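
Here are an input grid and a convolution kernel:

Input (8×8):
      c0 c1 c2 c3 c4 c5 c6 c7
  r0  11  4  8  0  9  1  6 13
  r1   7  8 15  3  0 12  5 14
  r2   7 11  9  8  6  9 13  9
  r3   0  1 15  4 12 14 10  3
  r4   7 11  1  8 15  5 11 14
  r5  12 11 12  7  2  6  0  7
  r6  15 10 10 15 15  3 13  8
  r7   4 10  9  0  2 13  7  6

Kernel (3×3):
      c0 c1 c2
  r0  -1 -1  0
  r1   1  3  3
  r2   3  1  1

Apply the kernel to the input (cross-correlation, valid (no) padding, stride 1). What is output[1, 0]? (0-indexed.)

The receptive field on the input at this output position is [7 8 15 / 7 11 9 / 0 1 15]. Elementwise product with the kernel and sum: 7·-1 + 8·-1 + 7·1 + 11·3 + 9·3 + 0·3 + 1·1 + 15·1.

68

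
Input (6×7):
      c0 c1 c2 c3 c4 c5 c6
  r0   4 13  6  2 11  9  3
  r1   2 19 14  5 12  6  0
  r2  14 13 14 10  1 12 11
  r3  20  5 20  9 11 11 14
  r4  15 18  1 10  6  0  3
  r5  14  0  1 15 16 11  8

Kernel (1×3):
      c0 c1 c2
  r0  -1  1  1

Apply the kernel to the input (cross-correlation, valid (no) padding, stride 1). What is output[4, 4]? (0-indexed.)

The receptive field on the input at this output position is [6 0 3]. Elementwise product with the kernel and sum: 6·-1 + 0·1 + 3·1.

-3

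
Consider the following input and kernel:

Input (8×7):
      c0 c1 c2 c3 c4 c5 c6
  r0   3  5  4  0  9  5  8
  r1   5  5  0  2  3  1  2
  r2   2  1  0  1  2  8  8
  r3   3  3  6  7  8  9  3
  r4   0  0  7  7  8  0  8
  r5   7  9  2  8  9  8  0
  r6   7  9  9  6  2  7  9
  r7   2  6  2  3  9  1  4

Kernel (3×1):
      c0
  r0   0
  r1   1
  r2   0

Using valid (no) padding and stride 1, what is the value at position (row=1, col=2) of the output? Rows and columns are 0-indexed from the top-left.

The receptive field on the input at this output position is [0 / 0 / 6]. Elementwise product with the kernel and sum: 0·1.

0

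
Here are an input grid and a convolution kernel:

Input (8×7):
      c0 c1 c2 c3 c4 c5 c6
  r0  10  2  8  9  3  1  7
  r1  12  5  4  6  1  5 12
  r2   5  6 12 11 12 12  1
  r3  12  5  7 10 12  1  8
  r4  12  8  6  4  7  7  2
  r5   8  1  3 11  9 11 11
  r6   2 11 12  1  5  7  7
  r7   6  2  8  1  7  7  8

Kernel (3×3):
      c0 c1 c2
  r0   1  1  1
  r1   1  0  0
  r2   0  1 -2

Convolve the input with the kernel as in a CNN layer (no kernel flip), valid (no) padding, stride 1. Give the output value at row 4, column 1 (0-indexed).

29

The receptive field on the input at this output position is [8 6 4 / 1 3 11 / 11 12 1]. Elementwise product with the kernel and sum: 8·1 + 6·1 + 4·1 + 1·1 + 12·1 + 1·-2.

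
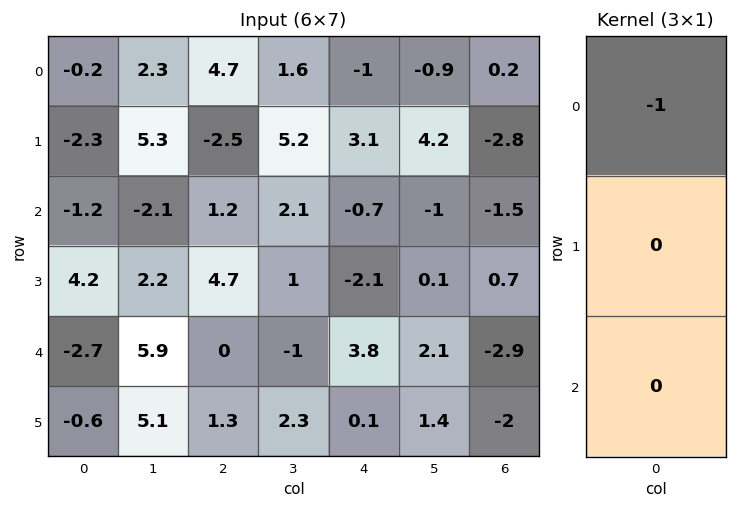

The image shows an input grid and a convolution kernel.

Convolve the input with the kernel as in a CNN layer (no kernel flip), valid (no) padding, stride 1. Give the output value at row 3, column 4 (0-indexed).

2.1

The receptive field on the input at this output position is [-2.1 / 3.8 / 0.1]. Elementwise product with the kernel and sum: -2.1·-1.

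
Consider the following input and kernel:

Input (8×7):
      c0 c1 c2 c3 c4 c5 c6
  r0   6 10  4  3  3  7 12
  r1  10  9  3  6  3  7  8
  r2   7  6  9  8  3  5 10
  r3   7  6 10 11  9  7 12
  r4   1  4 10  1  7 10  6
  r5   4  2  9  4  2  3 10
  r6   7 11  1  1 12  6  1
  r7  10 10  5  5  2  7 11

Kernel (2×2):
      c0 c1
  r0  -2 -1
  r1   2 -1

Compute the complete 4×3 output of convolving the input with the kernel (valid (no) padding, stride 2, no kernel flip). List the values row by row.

Output[0,0]: The receptive field on the input at this output position is [6 10 / 10 9]. Elementwise product with the kernel and sum: 6·-2 + 10·-1 + 10·2 + 9·-1.
Output[0,1]: The receptive field on the input at this output position is [4 3 / 3 6]. Elementwise product with the kernel and sum: 4·-2 + 3·-1 + 3·2 + 6·-1.

-11 -11 -14
-12 -17 0
0 -7 -23
-15 2 -33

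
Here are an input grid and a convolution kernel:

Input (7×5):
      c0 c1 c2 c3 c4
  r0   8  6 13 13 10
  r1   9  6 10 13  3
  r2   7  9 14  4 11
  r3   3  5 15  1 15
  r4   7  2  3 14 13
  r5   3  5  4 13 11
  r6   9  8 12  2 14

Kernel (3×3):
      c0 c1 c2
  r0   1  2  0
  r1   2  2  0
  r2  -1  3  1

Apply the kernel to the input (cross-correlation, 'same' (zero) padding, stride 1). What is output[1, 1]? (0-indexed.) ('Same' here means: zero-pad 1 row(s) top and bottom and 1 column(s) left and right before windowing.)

The receptive field on the zero-padded input at this output position is [8 6 13 / 9 6 10 / 7 9 14]. Elementwise product with the kernel and sum: 8·1 + 6·2 + 9·2 + 6·2 + 7·-1 + 9·3 + 14·1.

84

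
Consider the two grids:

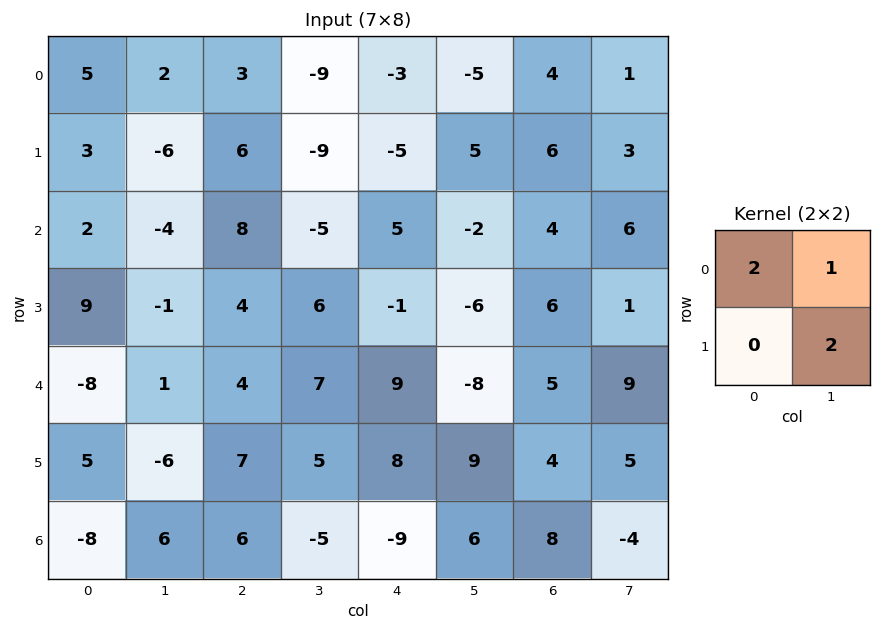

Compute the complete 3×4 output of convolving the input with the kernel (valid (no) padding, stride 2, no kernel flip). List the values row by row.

Output[0,0]: The receptive field on the input at this output position is [5 2 / 3 -6]. Elementwise product with the kernel and sum: 5·2 + 2·1 + -6·2.

0 -21 -1 15
-2 23 -4 16
-27 25 28 29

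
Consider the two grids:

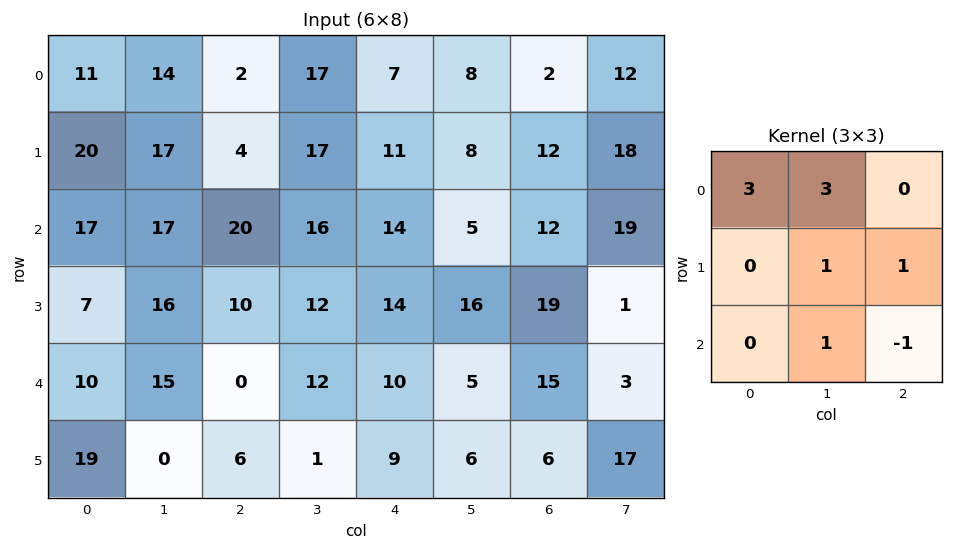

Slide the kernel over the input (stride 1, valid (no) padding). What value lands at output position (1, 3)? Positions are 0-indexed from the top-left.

The receptive field on the input at this output position is [17 11 8 / 16 14 5 / 12 14 16]. Elementwise product with the kernel and sum: 17·3 + 11·3 + 14·1 + 5·1 + 14·1 + 16·-1.

101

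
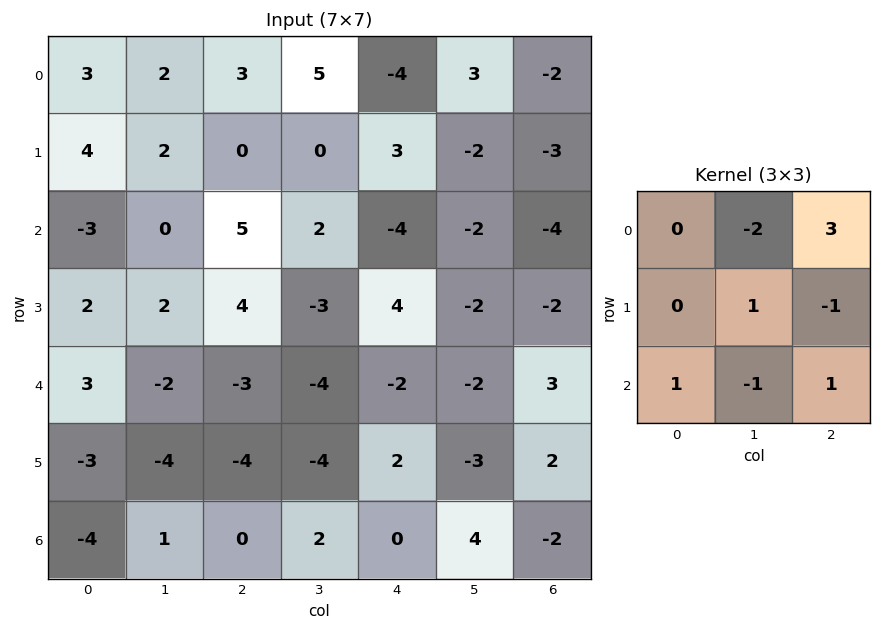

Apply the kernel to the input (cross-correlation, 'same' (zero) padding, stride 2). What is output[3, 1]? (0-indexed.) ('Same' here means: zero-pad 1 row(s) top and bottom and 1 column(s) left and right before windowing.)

The receptive field on the zero-padded input at this output position is [-4 -4 -4 / 1 0 2 / 0 0 0]. Elementwise product with the kernel and sum: -4·-2 + -4·3 + 0·1 + 2·-1 + 0·1 + 0·-1 + 0·1.

-6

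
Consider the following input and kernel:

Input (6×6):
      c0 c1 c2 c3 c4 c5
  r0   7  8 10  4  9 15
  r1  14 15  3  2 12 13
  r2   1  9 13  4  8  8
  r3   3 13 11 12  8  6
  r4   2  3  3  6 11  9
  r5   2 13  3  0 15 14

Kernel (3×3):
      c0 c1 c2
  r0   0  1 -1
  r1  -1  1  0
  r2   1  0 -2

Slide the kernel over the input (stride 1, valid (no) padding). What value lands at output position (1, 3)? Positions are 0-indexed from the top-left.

3

The receptive field on the input at this output position is [2 12 13 / 4 8 8 / 12 8 6]. Elementwise product with the kernel and sum: 12·1 + 13·-1 + 4·-1 + 8·1 + 12·1 + 6·-2.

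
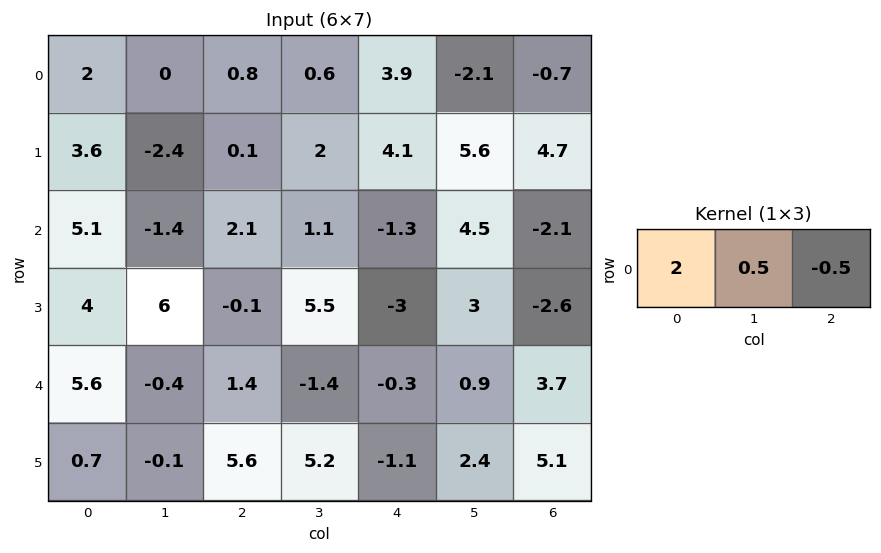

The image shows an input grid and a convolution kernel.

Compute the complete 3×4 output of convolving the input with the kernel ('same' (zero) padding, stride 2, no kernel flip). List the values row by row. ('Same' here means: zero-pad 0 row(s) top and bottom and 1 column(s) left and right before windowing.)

Output[0,0]: The receptive field on the zero-padded input at this output position is [0 2 0]. Elementwise product with the kernel and sum: 0·2 + 2·0.5 + 0·-0.5.

1 0.1 4.2 -4.55
3.25 -2.3 -0.7 7.95
3 0.6 -3.4 3.65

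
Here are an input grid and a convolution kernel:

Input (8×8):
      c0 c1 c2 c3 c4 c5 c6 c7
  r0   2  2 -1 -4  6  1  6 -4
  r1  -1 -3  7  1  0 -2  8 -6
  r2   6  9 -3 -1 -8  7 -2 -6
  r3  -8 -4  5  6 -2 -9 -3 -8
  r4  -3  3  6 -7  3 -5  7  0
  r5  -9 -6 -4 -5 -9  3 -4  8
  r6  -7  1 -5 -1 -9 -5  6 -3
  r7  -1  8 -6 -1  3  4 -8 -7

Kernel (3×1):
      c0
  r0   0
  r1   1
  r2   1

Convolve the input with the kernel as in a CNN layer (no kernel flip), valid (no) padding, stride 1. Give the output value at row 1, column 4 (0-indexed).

The receptive field on the input at this output position is [0 / -8 / -2]. Elementwise product with the kernel and sum: -8·1 + -2·1.

-10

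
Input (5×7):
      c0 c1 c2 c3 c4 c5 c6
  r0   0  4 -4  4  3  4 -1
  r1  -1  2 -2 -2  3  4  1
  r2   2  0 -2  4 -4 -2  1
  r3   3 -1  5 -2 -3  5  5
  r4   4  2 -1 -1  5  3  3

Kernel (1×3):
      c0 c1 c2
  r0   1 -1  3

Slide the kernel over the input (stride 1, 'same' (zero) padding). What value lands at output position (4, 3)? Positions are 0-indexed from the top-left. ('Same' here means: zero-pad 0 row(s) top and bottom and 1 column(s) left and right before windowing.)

15

The receptive field on the zero-padded input at this output position is [-1 -1 5]. Elementwise product with the kernel and sum: -1·1 + -1·-1 + 5·3.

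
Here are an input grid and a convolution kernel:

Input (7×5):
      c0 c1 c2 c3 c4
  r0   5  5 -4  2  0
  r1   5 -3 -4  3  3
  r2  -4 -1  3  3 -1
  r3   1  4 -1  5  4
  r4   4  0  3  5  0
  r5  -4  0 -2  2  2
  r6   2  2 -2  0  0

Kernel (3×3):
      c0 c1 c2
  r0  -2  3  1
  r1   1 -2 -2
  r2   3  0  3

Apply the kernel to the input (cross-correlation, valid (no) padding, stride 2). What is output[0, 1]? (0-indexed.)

4

The receptive field on the input at this output position is [-4 2 0 / -4 3 3 / 3 3 -1]. Elementwise product with the kernel and sum: -4·-2 + 2·3 + 0·1 + -4·1 + 3·-2 + 3·-2 + 3·3 + -1·3.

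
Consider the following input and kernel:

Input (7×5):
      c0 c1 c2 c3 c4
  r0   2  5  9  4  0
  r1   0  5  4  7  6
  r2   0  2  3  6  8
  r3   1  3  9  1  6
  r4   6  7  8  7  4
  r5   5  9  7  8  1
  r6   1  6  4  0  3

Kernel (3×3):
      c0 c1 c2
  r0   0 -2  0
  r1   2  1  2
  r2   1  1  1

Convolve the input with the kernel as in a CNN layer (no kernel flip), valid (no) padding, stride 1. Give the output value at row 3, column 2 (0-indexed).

The receptive field on the input at this output position is [9 1 6 / 8 7 4 / 7 8 1]. Elementwise product with the kernel and sum: 1·-2 + 8·2 + 7·1 + 4·2 + 7·1 + 8·1 + 1·1.

45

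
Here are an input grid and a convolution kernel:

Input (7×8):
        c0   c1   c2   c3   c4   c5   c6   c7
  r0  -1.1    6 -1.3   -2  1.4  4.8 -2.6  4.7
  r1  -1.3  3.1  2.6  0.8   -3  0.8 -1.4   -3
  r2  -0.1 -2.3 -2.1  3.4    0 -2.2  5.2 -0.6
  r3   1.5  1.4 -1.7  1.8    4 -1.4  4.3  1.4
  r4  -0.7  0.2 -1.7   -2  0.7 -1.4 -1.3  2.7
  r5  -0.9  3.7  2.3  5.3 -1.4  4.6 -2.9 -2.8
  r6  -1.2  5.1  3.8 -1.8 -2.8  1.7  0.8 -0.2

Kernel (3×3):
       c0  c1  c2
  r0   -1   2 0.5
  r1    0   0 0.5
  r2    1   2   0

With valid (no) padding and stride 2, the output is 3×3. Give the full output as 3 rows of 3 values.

Output[0,0]: The receptive field on the input at this output position is [-1.1 6 -1.3 / -1.3 3.1 2.6 / -0.1 -2.3 -2.1]. Elementwise product with the kernel and sum: -1.1·-1 + 6·2 + -1.3·0.5 + 2.6·0.5 + -0.1·1 + -2.3·2.
Output[0,1]: The receptive field on the input at this output position is [-1.3 -2 1.4 / 2.6 0.8 -3 / -2.1 3.4 0]. Elementwise product with the kernel and sum: -1.3·-1 + -2·2 + 1.4·0.5 + -3·0.5 + -2.1·1 + 3.4·2.

9.05 1.2 1.8
-6.7 5.2 -1.75
10.4 -2.45 -5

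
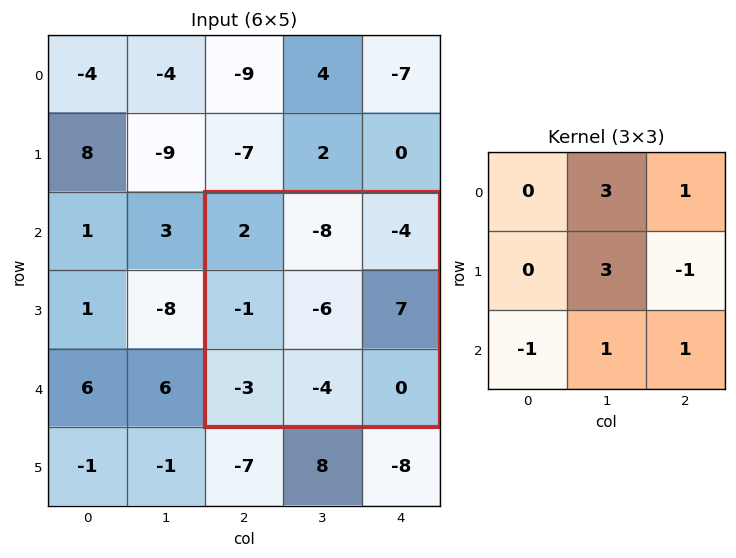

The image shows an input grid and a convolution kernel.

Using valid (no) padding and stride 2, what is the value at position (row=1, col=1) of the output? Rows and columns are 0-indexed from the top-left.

-54

The receptive field on the input at this output position is [2 -8 -4 / -1 -6 7 / -3 -4 0]. Elementwise product with the kernel and sum: -8·3 + -4·1 + -6·3 + 7·-1 + -3·-1 + -4·1 + 0·1.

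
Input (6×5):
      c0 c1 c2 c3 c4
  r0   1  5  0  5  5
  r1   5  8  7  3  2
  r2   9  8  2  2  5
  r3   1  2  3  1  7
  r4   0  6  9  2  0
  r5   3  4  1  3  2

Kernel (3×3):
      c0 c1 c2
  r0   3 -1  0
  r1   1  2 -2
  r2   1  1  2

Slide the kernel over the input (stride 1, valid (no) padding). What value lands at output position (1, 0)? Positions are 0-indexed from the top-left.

The receptive field on the input at this output position is [5 8 7 / 9 8 2 / 1 2 3]. Elementwise product with the kernel and sum: 5·3 + 8·-1 + 9·1 + 8·2 + 2·-2 + 1·1 + 2·1 + 3·2.

37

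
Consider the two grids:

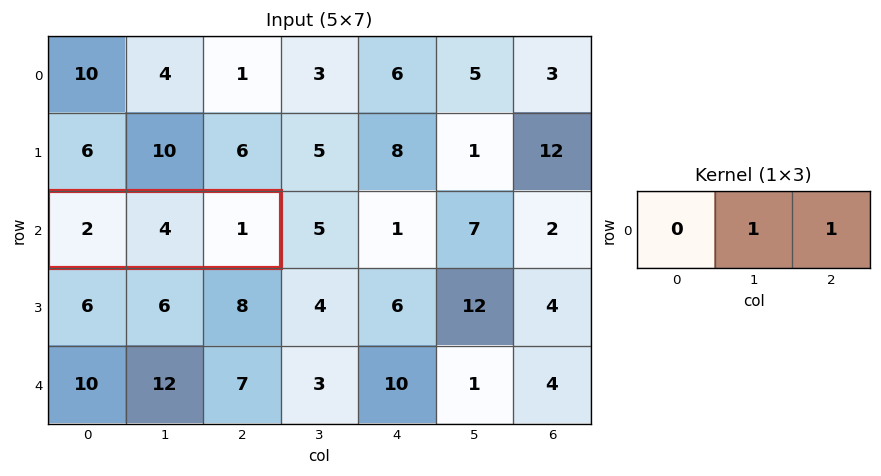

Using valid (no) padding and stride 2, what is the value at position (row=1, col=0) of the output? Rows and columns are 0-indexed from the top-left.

The receptive field on the input at this output position is [2 4 1]. Elementwise product with the kernel and sum: 4·1 + 1·1.

5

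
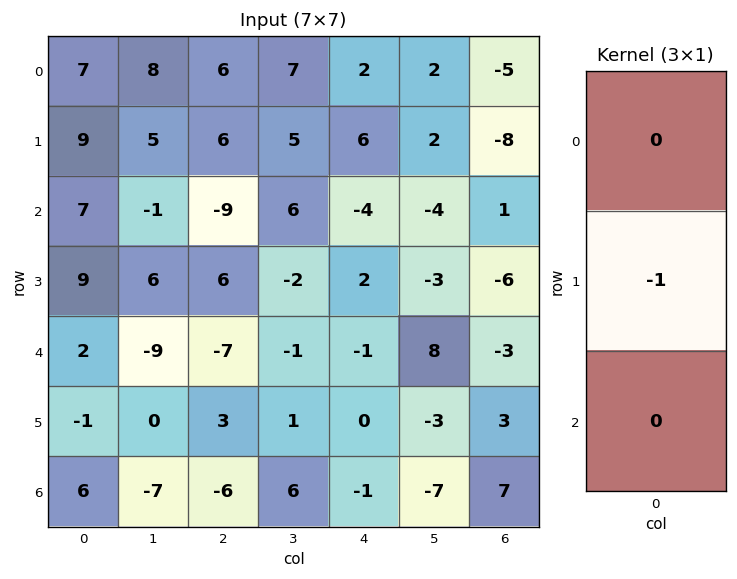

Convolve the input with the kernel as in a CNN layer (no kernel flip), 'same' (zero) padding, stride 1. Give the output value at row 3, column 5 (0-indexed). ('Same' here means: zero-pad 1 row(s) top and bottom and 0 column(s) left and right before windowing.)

3

The receptive field on the zero-padded input at this output position is [-4 / -3 / 8]. Elementwise product with the kernel and sum: -3·-1.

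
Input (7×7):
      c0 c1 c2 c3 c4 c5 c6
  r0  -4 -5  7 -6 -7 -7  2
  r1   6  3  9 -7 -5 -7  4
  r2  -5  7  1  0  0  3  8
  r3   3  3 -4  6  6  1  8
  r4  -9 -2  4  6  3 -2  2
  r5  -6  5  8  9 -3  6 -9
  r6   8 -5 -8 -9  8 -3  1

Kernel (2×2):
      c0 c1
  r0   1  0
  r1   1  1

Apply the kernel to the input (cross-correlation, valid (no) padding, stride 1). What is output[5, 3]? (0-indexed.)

8

The receptive field on the input at this output position is [9 -3 / -9 8]. Elementwise product with the kernel and sum: 9·1 + -9·1 + 8·1.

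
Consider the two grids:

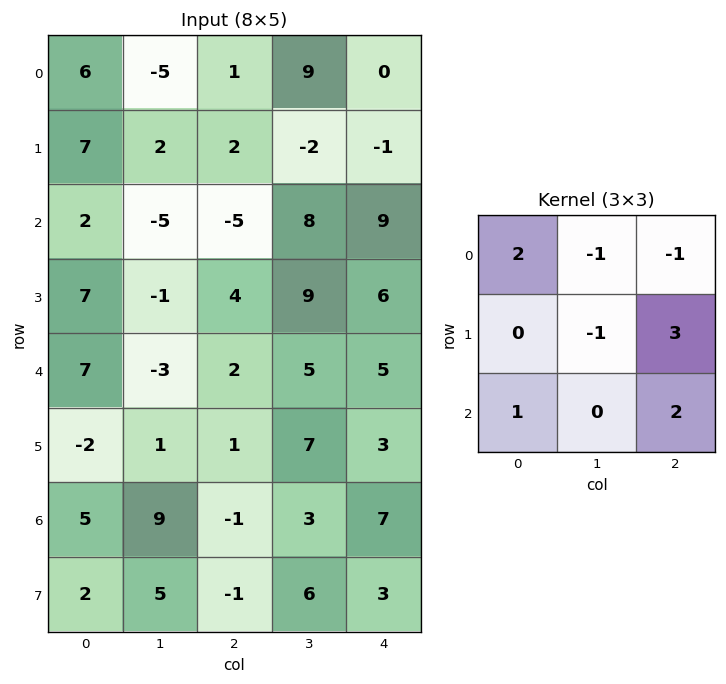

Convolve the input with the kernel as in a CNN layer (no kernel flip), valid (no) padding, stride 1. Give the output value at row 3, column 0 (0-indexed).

The receptive field on the input at this output position is [7 -1 4 / 7 -3 2 / -2 1 1]. Elementwise product with the kernel and sum: 7·2 + -1·-1 + 4·-1 + -3·-1 + 2·3 + -2·1 + 1·2.

20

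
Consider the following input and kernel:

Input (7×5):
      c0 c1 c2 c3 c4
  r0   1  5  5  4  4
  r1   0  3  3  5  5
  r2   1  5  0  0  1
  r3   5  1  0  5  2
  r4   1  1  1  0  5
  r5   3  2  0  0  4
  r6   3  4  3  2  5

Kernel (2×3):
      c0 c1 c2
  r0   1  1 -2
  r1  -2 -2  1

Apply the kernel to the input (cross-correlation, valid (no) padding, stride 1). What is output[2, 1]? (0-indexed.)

The receptive field on the input at this output position is [5 0 0 / 1 0 5]. Elementwise product with the kernel and sum: 5·1 + 0·1 + 0·-2 + 1·-2 + 0·-2 + 5·1.

8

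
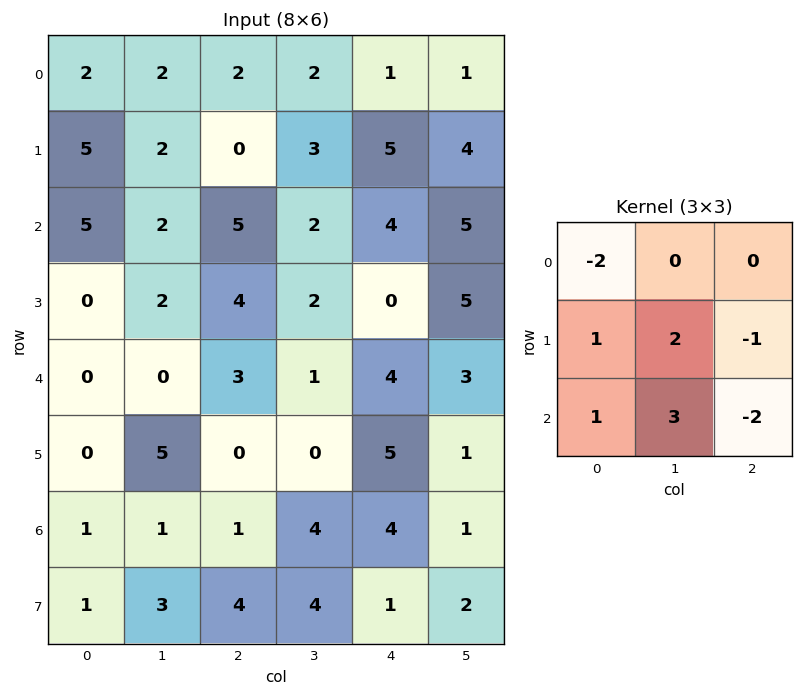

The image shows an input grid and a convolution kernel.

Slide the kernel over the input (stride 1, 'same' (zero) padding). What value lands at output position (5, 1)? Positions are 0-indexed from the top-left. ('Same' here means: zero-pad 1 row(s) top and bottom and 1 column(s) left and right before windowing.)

The receptive field on the zero-padded input at this output position is [0 0 3 / 0 5 0 / 1 1 1]. Elementwise product with the kernel and sum: 0·-2 + 0·1 + 5·2 + 0·-1 + 1·1 + 1·3 + 1·-2.

12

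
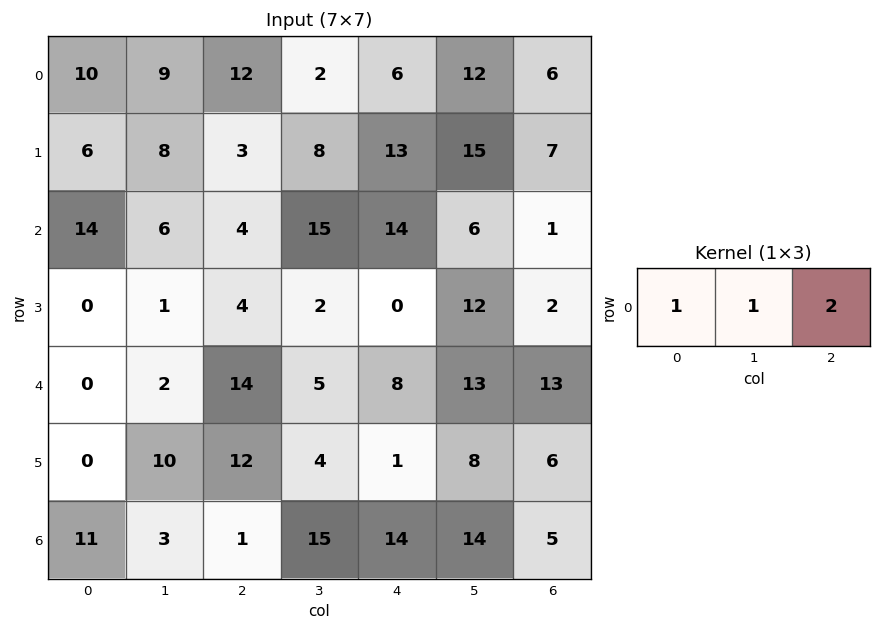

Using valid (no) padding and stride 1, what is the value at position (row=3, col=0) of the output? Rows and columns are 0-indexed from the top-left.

9

The receptive field on the input at this output position is [0 1 4]. Elementwise product with the kernel and sum: 0·1 + 1·1 + 4·2.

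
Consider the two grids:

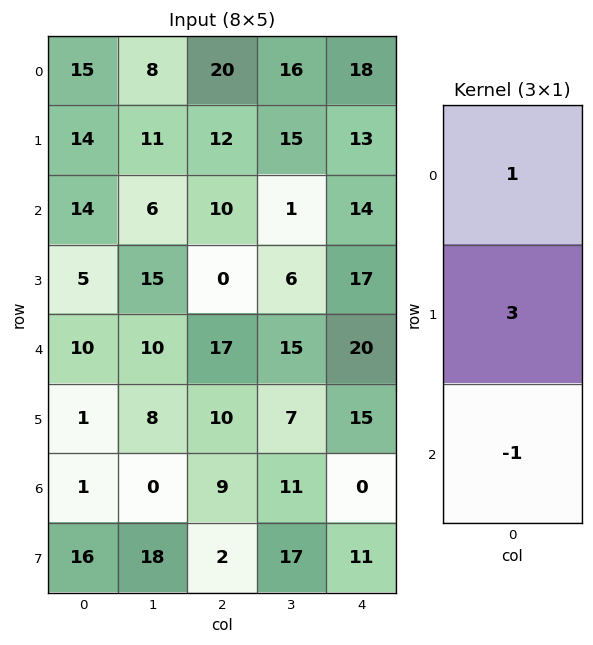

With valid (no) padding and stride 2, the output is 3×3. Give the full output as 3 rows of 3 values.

Output[0,0]: The receptive field on the input at this output position is [15 / 14 / 14]. Elementwise product with the kernel and sum: 15·1 + 14·3 + 14·-1.
Output[0,1]: The receptive field on the input at this output position is [20 / 12 / 10]. Elementwise product with the kernel and sum: 20·1 + 12·3 + 10·-1.

43 46 43
19 -7 45
12 38 65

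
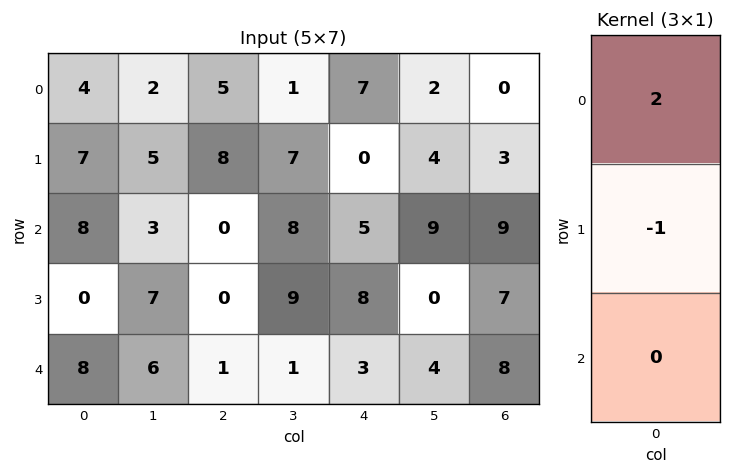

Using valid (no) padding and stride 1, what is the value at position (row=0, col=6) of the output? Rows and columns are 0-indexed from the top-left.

-3

The receptive field on the input at this output position is [0 / 3 / 9]. Elementwise product with the kernel and sum: 0·2 + 3·-1.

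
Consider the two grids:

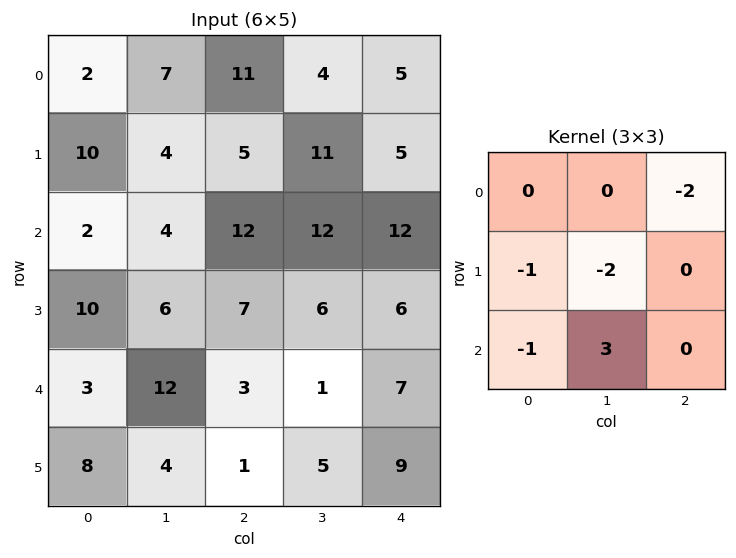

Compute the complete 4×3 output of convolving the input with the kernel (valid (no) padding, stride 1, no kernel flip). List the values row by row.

Output[0,0]: The receptive field on the input at this output position is [2 7 11 / 10 4 5 / 2 4 12]. Elementwise product with the kernel and sum: 11·-2 + 10·-1 + 4·-2 + 2·-1 + 4·3.
Output[0,1]: The receptive field on the input at this output position is [7 11 4 / 4 5 11 / 4 12 12]. Elementwise product with the kernel and sum: 4·-2 + 4·-1 + 5·-2 + 4·-1 + 12·3.

-30 10 -13
-12 -35 -35
-13 -47 -43
-37 -31 -3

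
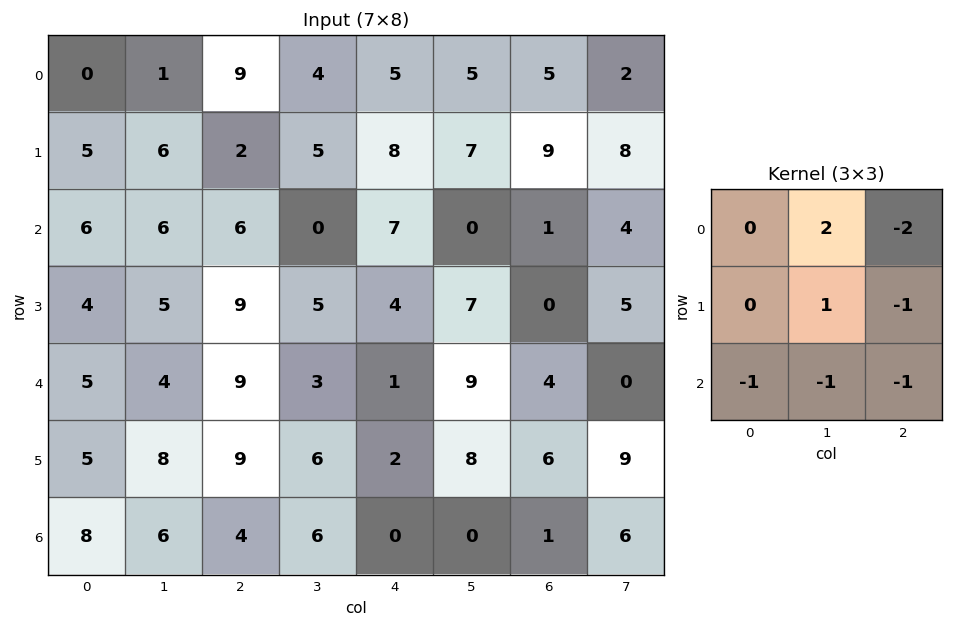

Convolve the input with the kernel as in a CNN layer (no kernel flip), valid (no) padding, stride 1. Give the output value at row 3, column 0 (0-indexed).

The receptive field on the input at this output position is [4 5 9 / 5 4 9 / 5 8 9]. Elementwise product with the kernel and sum: 5·2 + 9·-2 + 4·1 + 9·-1 + 5·-1 + 8·-1 + 9·-1.

-35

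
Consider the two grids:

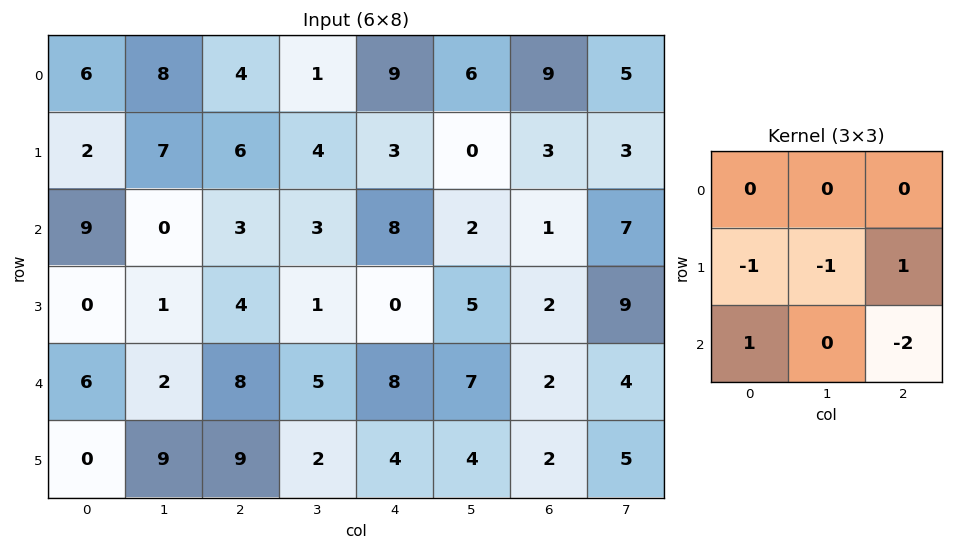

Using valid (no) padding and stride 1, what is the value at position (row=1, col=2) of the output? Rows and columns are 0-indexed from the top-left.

The receptive field on the input at this output position is [6 4 3 / 3 3 8 / 4 1 0]. Elementwise product with the kernel and sum: 3·-1 + 3·-1 + 8·1 + 4·1 + 0·-2.

6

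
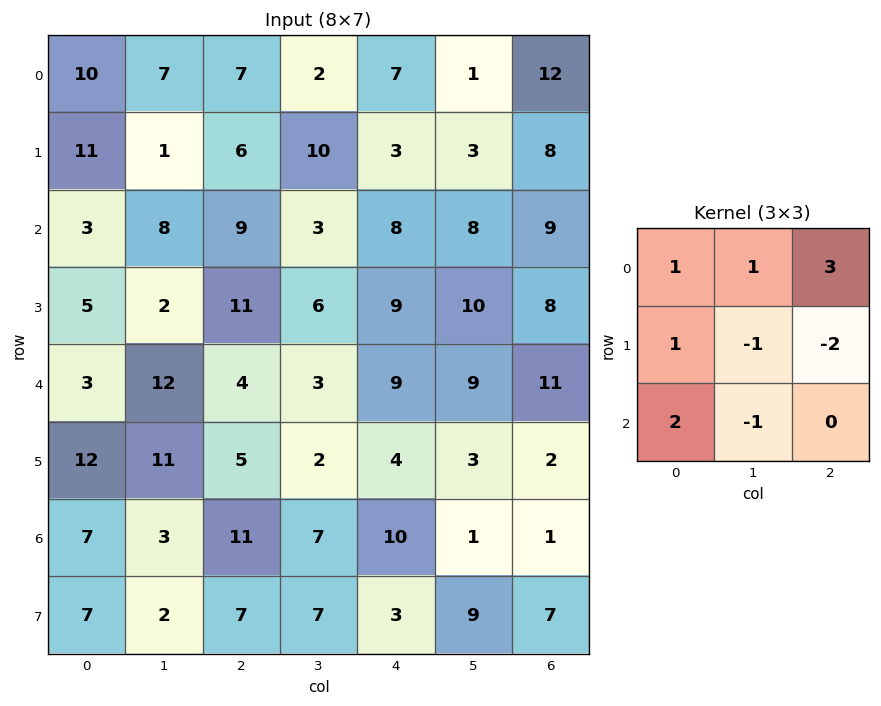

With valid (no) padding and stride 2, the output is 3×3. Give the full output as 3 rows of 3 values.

Output[0,0]: The receptive field on the input at this output position is [10 7 7 / 11 1 6 / 3 8 9]. Elementwise product with the kernel and sum: 10·1 + 7·1 + 7·3 + 11·1 + 1·-1 + 6·-2 + 3·2 + 8·-1.

34 35 36
13 28 35
29 44 67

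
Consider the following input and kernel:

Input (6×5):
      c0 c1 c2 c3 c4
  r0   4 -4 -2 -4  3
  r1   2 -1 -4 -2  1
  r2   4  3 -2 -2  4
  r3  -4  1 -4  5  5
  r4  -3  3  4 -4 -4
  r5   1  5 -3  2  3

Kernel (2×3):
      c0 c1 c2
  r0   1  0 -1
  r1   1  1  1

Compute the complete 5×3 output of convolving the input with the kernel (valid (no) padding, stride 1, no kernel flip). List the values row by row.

Output[0,0]: The receptive field on the input at this output position is [4 -4 -2 / 2 -1 -4]. Elementwise product with the kernel and sum: 4·1 + -2·-1 + 2·1 + -1·1 + -4·1.
Output[0,1]: The receptive field on the input at this output position is [-4 -2 -4 / -1 -4 -2]. Elementwise product with the kernel and sum: -4·1 + -4·-1 + -1·1 + -4·1 + -2·1.

3 -7 -10
11 0 -5
-1 7 0
4 -1 -13
-4 11 10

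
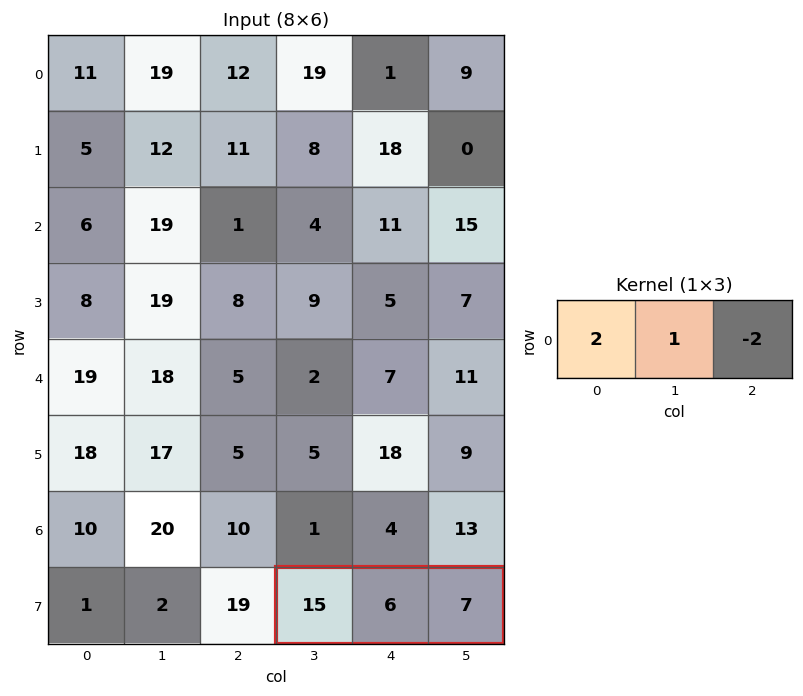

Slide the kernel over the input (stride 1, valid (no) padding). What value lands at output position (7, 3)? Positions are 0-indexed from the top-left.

The receptive field on the input at this output position is [15 6 7]. Elementwise product with the kernel and sum: 15·2 + 6·1 + 7·-2.

22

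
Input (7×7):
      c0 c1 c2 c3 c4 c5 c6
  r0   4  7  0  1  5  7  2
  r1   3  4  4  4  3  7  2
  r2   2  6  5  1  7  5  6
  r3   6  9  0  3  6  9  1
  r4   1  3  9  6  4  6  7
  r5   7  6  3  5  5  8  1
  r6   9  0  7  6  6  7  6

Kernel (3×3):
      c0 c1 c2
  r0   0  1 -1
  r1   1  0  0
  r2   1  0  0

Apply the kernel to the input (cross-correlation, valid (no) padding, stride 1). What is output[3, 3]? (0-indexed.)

8

The receptive field on the input at this output position is [3 6 9 / 6 4 6 / 5 5 8]. Elementwise product with the kernel and sum: 6·1 + 9·-1 + 6·1 + 5·1.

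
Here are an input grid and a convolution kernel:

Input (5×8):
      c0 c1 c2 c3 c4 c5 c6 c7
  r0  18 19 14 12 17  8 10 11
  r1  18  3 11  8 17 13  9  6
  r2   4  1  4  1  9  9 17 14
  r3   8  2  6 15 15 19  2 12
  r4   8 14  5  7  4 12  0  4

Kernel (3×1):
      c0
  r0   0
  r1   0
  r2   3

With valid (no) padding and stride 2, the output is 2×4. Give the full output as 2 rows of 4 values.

Output[0,0]: The receptive field on the input at this output position is [18 / 18 / 4]. Elementwise product with the kernel and sum: 4·3.

12 12 27 51
24 15 12 0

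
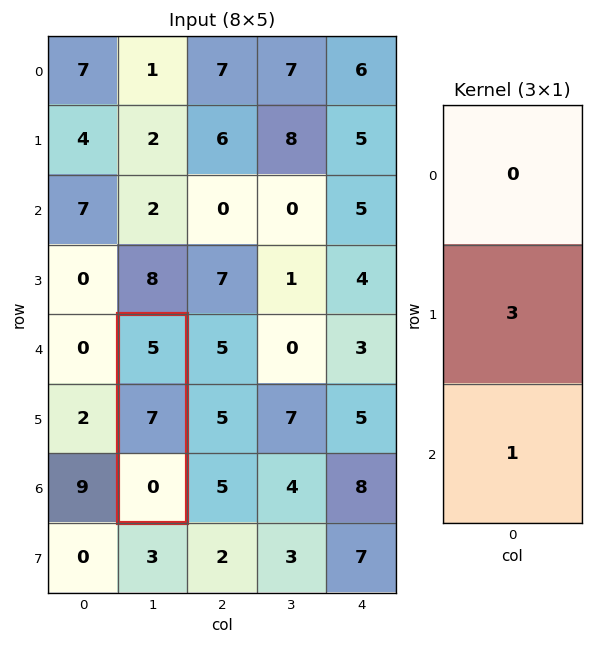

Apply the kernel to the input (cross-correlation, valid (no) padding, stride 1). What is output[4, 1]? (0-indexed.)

The receptive field on the input at this output position is [5 / 7 / 0]. Elementwise product with the kernel and sum: 7·3 + 0·1.

21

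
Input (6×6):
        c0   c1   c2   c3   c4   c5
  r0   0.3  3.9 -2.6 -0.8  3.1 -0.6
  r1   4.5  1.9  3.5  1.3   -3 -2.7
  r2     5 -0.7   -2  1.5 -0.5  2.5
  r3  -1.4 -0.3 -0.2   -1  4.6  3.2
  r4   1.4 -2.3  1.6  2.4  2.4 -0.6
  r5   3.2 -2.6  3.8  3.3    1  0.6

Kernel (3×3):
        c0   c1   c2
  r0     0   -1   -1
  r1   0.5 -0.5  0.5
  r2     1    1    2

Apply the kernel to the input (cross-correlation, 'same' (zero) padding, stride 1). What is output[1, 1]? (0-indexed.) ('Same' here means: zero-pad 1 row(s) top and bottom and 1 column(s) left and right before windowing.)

The receptive field on the zero-padded input at this output position is [0.3 3.9 -2.6 / 4.5 1.9 3.5 / 5 -0.7 -2]. Elementwise product with the kernel and sum: 3.9·-1 + -2.6·-1 + 4.5·0.5 + 1.9·-0.5 + 3.5·0.5 + 5·1 + -0.7·1 + -2·2.

2.05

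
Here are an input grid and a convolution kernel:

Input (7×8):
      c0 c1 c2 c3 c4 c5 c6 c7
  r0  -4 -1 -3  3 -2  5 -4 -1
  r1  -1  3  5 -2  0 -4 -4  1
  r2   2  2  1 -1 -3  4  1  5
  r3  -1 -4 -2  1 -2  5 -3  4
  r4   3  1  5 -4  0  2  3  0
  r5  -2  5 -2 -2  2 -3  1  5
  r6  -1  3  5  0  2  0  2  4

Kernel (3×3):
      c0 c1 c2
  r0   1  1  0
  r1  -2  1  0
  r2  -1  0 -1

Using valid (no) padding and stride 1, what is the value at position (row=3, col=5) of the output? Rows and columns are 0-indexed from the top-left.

The receptive field on the input at this output position is [5 -3 4 / 2 3 0 / -3 1 5]. Elementwise product with the kernel and sum: 5·1 + -3·1 + 2·-2 + 3·1 + -3·-1 + 5·-1.

-1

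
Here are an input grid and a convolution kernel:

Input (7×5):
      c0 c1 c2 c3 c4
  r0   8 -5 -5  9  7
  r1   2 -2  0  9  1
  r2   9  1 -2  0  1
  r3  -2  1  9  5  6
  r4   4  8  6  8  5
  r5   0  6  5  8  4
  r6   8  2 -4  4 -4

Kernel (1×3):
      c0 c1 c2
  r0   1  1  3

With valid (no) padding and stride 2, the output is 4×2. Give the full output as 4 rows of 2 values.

Output[0,0]: The receptive field on the input at this output position is [8 -5 -5]. Elementwise product with the kernel and sum: 8·1 + -5·1 + -5·3.
Output[0,1]: The receptive field on the input at this output position is [-5 9 7]. Elementwise product with the kernel and sum: -5·1 + 9·1 + 7·3.

-12 25
4 1
30 29
-2 -12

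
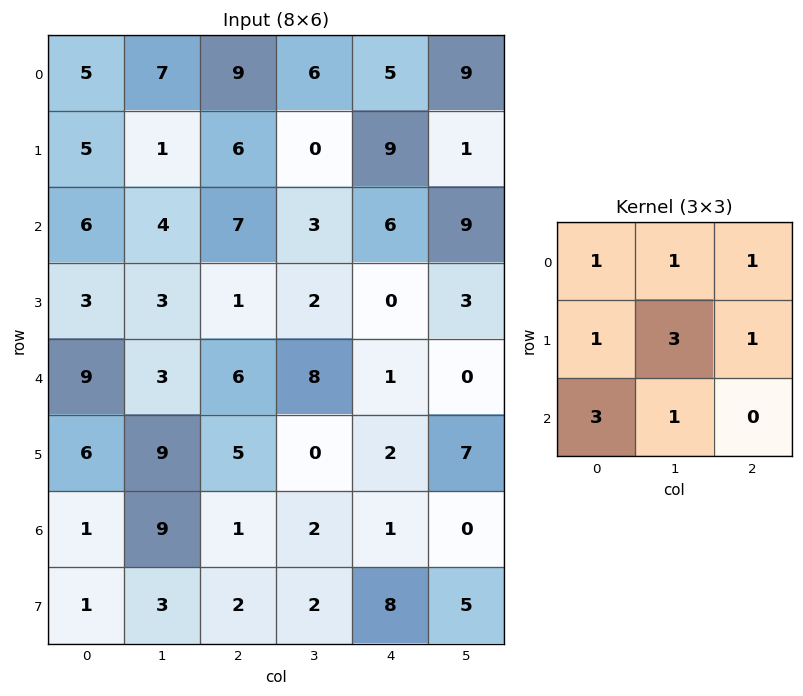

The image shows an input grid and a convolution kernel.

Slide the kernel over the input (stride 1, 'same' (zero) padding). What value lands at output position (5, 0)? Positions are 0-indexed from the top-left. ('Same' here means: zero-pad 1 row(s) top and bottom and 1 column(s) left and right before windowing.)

The receptive field on the zero-padded input at this output position is [0 9 3 / 0 6 9 / 0 1 9]. Elementwise product with the kernel and sum: 0·1 + 9·1 + 3·1 + 0·1 + 6·3 + 9·1 + 0·3 + 1·1.

40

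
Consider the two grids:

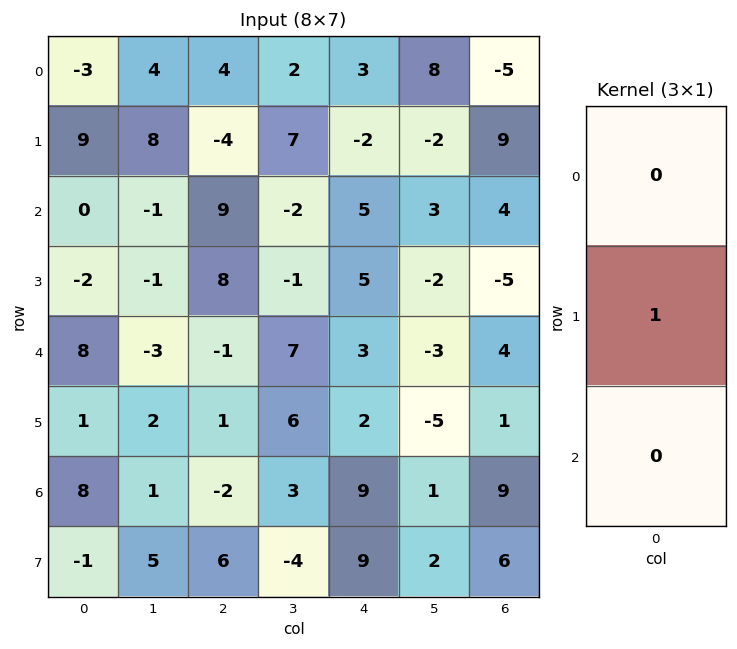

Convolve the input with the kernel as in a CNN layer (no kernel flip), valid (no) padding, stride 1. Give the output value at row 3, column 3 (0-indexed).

7

The receptive field on the input at this output position is [-1 / 7 / 6]. Elementwise product with the kernel and sum: 7·1.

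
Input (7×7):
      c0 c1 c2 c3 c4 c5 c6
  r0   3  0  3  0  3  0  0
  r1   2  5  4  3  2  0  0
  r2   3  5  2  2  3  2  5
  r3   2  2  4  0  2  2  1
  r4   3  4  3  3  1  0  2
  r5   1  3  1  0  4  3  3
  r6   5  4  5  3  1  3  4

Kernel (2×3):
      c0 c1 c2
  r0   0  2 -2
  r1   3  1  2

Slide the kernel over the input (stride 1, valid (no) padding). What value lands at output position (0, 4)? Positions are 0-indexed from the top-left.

6

The receptive field on the input at this output position is [3 0 0 / 2 0 0]. Elementwise product with the kernel and sum: 0·2 + 0·-2 + 2·3 + 0·1 + 0·2.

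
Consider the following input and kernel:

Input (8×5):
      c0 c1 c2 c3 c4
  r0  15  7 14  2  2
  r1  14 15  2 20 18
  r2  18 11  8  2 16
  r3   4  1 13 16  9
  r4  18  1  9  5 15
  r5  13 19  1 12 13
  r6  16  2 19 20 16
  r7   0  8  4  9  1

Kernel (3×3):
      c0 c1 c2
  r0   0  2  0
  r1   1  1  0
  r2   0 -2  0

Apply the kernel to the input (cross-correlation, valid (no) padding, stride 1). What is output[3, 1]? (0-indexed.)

The receptive field on the input at this output position is [1 13 16 / 1 9 5 / 19 1 12]. Elementwise product with the kernel and sum: 13·2 + 1·1 + 9·1 + 1·-2.

34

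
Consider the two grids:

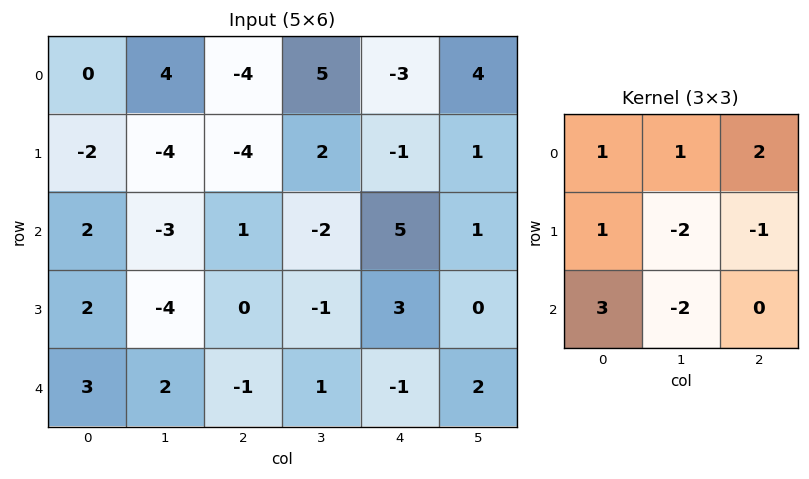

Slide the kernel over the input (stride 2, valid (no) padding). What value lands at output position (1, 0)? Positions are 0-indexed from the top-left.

The receptive field on the input at this output position is [2 -3 1 / 2 -4 0 / 3 2 -1]. Elementwise product with the kernel and sum: 2·1 + -3·1 + 1·2 + 2·1 + -4·-2 + 0·-1 + 3·3 + 2·-2.

16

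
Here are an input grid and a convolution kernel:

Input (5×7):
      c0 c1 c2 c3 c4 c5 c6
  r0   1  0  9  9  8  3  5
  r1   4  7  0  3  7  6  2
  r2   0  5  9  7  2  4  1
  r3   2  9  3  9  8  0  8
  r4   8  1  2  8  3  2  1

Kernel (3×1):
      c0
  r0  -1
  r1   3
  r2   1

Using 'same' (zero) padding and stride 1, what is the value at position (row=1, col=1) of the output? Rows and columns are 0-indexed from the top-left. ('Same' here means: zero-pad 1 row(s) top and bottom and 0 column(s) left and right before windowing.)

26

The receptive field on the zero-padded input at this output position is [0 / 7 / 5]. Elementwise product with the kernel and sum: 0·-1 + 7·3 + 5·1.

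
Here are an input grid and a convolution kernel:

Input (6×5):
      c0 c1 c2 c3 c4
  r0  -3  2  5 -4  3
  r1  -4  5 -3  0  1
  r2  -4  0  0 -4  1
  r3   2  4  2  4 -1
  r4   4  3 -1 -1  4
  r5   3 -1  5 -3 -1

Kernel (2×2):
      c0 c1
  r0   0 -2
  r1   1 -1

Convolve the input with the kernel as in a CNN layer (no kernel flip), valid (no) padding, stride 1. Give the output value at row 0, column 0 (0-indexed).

The receptive field on the input at this output position is [-3 2 / -4 5]. Elementwise product with the kernel and sum: 2·-2 + -4·1 + 5·-1.

-13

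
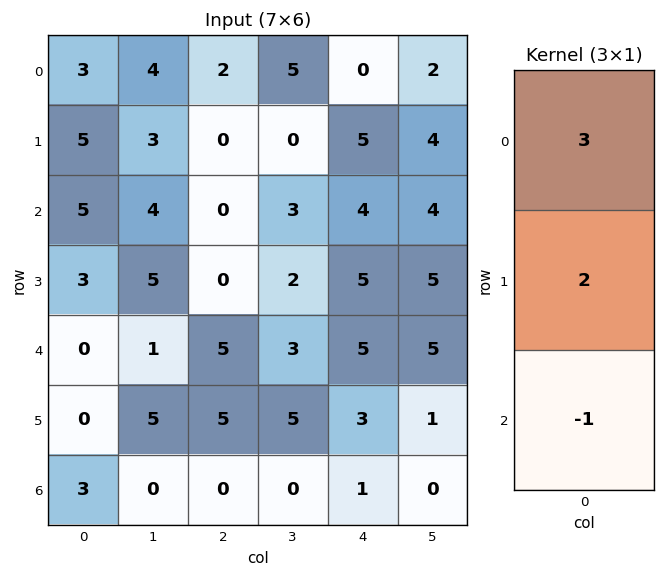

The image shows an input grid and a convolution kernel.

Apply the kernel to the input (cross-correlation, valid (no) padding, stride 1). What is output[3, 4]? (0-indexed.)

The receptive field on the input at this output position is [5 / 5 / 3]. Elementwise product with the kernel and sum: 5·3 + 5·2 + 3·-1.

22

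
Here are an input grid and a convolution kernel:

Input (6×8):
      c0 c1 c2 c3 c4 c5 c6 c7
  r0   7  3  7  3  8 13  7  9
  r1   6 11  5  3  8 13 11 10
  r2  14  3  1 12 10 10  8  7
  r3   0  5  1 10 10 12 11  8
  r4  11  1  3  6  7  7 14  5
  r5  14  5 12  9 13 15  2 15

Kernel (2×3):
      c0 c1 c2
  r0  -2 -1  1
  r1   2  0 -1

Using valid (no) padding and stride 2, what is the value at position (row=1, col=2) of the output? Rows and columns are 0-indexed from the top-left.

-13

The receptive field on the input at this output position is [10 10 8 / 10 12 11]. Elementwise product with the kernel and sum: 10·-2 + 10·-1 + 8·1 + 10·2 + 11·-1.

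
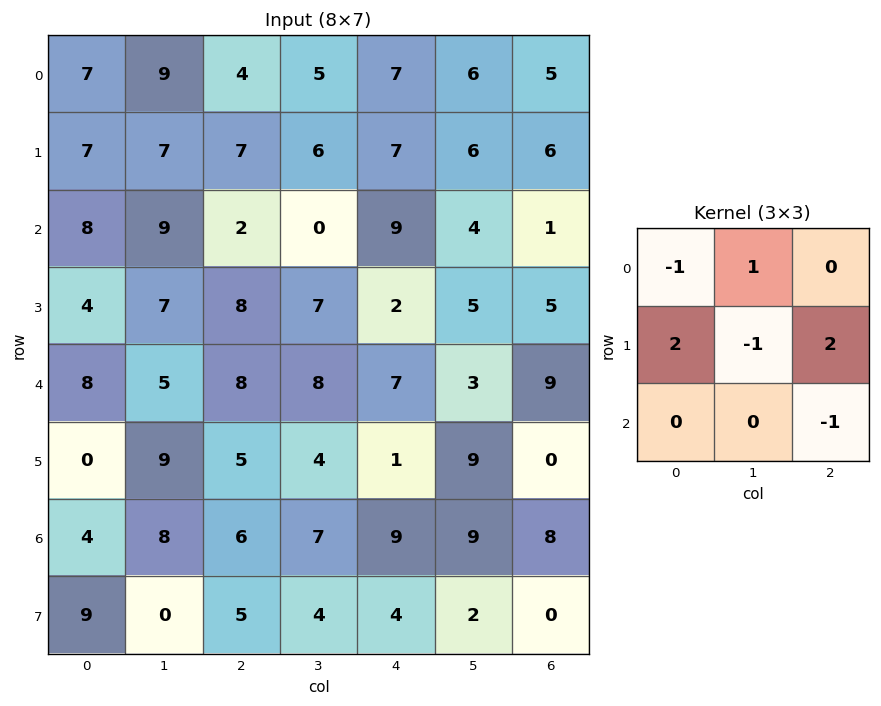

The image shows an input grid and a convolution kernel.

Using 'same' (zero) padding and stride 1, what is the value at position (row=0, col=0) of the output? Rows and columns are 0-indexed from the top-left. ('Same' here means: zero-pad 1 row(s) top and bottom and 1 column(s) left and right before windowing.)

The receptive field on the zero-padded input at this output position is [0 0 0 / 0 7 9 / 0 7 7]. Elementwise product with the kernel and sum: 0·-1 + 0·1 + 0·2 + 7·-1 + 9·2 + 7·-1.

4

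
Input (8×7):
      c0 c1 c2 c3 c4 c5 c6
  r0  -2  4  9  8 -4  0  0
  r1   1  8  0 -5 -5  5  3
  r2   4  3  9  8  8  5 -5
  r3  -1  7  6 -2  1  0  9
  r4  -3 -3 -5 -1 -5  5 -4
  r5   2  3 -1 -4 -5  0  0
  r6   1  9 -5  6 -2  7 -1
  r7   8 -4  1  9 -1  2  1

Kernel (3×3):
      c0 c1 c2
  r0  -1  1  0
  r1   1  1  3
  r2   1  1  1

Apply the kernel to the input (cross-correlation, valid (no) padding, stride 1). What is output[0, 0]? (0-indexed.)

The receptive field on the input at this output position is [-2 4 9 / 1 8 0 / 4 3 9]. Elementwise product with the kernel and sum: -2·-1 + 4·1 + 1·1 + 8·1 + 0·3 + 4·1 + 3·1 + 9·1.

31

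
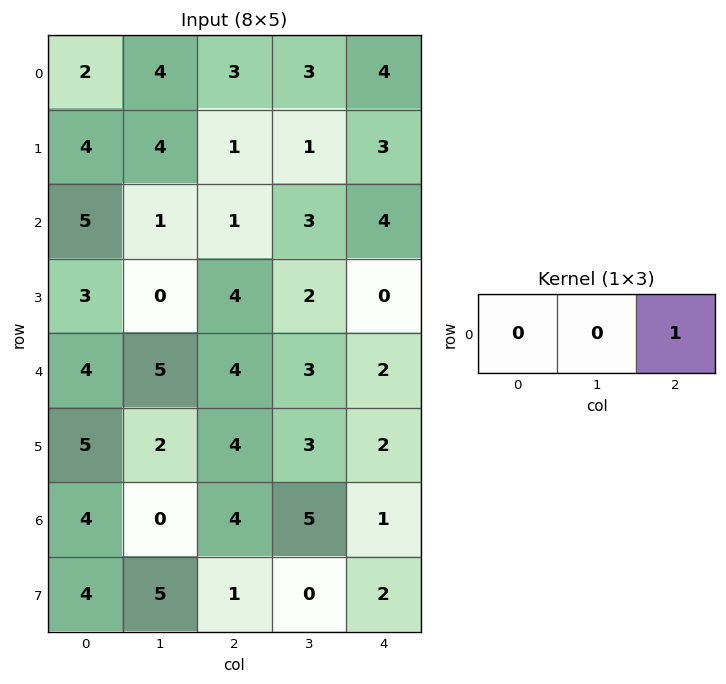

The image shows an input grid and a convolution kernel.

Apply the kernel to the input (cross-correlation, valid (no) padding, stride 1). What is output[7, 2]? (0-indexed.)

The receptive field on the input at this output position is [1 0 2]. Elementwise product with the kernel and sum: 2·1.

2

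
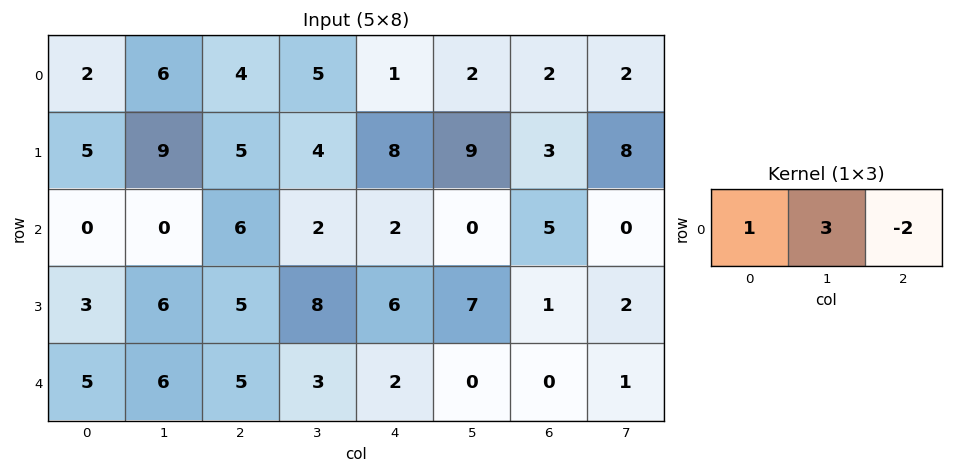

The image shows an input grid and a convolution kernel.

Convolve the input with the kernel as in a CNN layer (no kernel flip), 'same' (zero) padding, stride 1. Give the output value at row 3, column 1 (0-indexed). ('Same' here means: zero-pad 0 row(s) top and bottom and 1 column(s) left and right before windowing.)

11

The receptive field on the zero-padded input at this output position is [3 6 5]. Elementwise product with the kernel and sum: 3·1 + 6·3 + 5·-2.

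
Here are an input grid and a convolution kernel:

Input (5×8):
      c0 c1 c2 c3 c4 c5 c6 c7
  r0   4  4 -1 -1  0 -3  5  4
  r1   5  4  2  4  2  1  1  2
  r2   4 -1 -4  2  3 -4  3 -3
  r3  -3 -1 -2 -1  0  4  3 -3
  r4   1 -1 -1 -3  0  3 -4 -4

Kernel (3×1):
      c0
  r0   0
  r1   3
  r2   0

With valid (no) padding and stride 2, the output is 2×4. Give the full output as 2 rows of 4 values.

15 6 6 3
-9 -6 0 9

Output[0,0]: The receptive field on the input at this output position is [4 / 5 / 4]. Elementwise product with the kernel and sum: 5·3.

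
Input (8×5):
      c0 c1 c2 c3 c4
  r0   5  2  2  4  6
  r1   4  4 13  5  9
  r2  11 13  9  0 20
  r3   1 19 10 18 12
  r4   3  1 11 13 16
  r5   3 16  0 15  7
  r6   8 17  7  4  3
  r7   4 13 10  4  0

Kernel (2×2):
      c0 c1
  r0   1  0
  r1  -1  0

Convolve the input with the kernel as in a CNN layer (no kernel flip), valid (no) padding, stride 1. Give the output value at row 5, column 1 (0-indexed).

-1

The receptive field on the input at this output position is [16 0 / 17 7]. Elementwise product with the kernel and sum: 16·1 + 17·-1.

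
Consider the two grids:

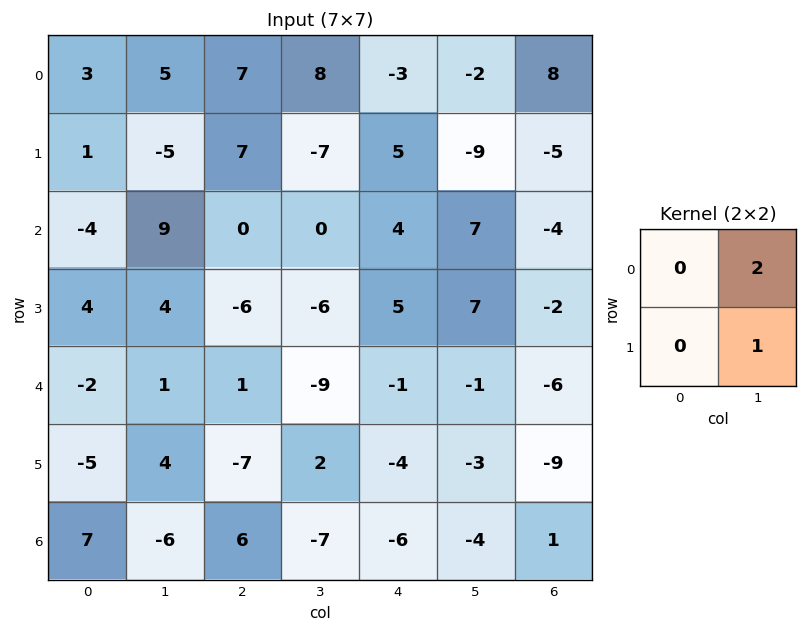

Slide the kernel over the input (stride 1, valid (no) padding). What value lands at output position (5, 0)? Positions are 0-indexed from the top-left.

2

The receptive field on the input at this output position is [-5 4 / 7 -6]. Elementwise product with the kernel and sum: 4·2 + -6·1.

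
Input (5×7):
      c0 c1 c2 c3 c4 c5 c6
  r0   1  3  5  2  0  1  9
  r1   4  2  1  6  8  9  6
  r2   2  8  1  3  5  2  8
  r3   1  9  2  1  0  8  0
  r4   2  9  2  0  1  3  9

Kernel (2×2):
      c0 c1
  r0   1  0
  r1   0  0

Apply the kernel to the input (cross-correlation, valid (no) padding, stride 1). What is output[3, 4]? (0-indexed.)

0

The receptive field on the input at this output position is [0 8 / 1 3]. Elementwise product with the kernel and sum: 0·1.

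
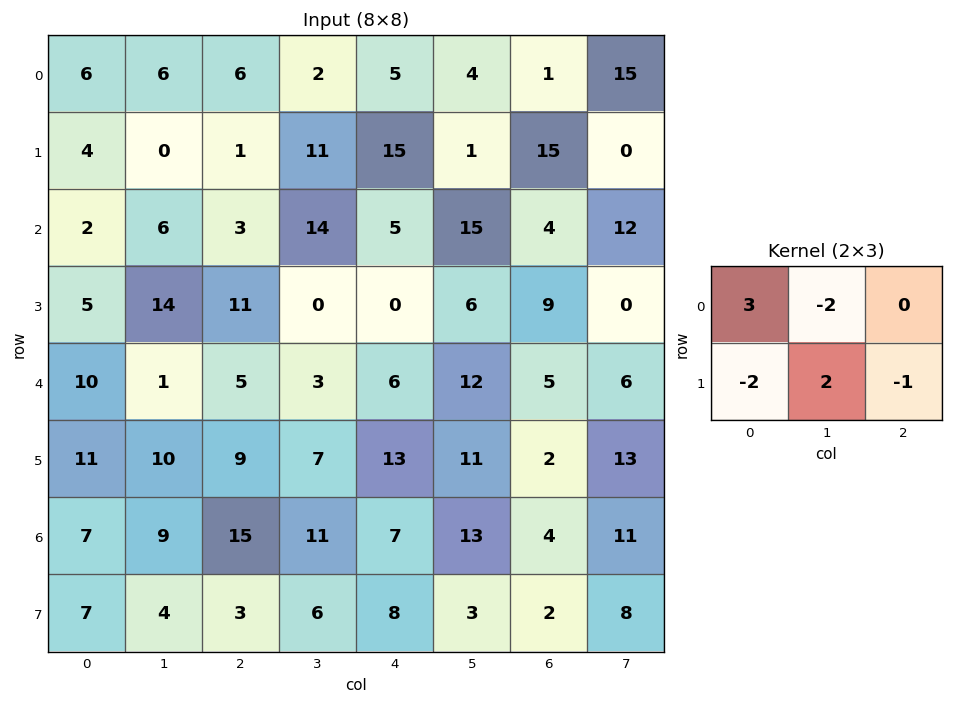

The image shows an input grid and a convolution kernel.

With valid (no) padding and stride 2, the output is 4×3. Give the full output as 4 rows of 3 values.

Output[0,0]: The receptive field on the input at this output position is [6 6 6 / 4 0 1]. Elementwise product with the kernel and sum: 6·3 + 6·-2 + 4·-2 + 0·2 + 1·-1.

-3 19 -36
1 -41 -12
17 -8 -12
-6 21 -17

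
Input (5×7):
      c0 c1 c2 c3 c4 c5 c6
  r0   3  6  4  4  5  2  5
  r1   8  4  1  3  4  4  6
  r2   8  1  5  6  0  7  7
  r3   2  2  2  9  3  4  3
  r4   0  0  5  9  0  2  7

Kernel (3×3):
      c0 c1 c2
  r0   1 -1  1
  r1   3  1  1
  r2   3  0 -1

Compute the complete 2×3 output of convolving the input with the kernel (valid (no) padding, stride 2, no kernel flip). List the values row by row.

Output[0,0]: The receptive field on the input at this output position is [3 6 4 / 8 4 1 / 8 1 5]. Elementwise product with the kernel and sum: 3·1 + 6·-1 + 4·1 + 8·3 + 4·1 + 1·1 + 8·3 + 5·-1.
Output[0,1]: The receptive field on the input at this output position is [4 4 5 / 1 3 4 / 5 6 0]. Elementwise product with the kernel and sum: 4·1 + 4·-1 + 5·1 + 1·3 + 3·1 + 4·1 + 5·3 + 0·-1.

49 30 23
17 32 9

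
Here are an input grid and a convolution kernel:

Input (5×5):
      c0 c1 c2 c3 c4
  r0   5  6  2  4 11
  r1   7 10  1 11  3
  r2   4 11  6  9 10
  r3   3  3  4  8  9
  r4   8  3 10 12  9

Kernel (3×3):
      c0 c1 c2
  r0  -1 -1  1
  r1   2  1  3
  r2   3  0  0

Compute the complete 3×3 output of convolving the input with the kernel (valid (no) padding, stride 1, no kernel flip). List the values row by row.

30 83 45
30 64 54
36 35 68

Output[0,0]: The receptive field on the input at this output position is [5 6 2 / 7 10 1 / 4 11 6]. Elementwise product with the kernel and sum: 5·-1 + 6·-1 + 2·1 + 7·2 + 10·1 + 1·3 + 4·3.
Output[0,1]: The receptive field on the input at this output position is [6 2 4 / 10 1 11 / 11 6 9]. Elementwise product with the kernel and sum: 6·-1 + 2·-1 + 4·1 + 10·2 + 1·1 + 11·3 + 11·3.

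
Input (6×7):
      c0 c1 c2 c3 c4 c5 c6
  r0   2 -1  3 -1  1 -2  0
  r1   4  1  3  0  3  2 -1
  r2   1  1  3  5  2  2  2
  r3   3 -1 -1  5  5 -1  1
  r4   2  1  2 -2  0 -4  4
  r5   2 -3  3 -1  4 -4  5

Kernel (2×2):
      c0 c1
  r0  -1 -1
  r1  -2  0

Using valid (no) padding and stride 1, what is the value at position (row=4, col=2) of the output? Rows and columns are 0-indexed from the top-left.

The receptive field on the input at this output position is [2 -2 / 3 -1]. Elementwise product with the kernel and sum: 2·-1 + -2·-1 + 3·-2.

-6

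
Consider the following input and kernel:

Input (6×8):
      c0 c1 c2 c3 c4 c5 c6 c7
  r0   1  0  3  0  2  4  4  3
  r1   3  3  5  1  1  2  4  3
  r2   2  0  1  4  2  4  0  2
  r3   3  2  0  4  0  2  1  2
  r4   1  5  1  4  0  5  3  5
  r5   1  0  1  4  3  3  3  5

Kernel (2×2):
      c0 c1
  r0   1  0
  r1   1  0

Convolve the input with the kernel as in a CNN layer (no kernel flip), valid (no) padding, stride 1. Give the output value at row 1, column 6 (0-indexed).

4

The receptive field on the input at this output position is [4 3 / 0 2]. Elementwise product with the kernel and sum: 4·1 + 0·1.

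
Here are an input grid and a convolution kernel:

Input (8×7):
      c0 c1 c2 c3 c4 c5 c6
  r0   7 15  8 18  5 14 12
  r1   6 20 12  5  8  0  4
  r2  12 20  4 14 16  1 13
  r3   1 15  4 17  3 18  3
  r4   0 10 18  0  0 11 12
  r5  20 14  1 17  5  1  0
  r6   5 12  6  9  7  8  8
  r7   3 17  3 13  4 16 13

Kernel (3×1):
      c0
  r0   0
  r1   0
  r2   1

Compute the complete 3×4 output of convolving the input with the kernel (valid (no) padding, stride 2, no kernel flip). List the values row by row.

Output[0,0]: The receptive field on the input at this output position is [7 / 6 / 12]. Elementwise product with the kernel and sum: 12·1.

12 4 16 13
0 18 0 12
5 6 7 8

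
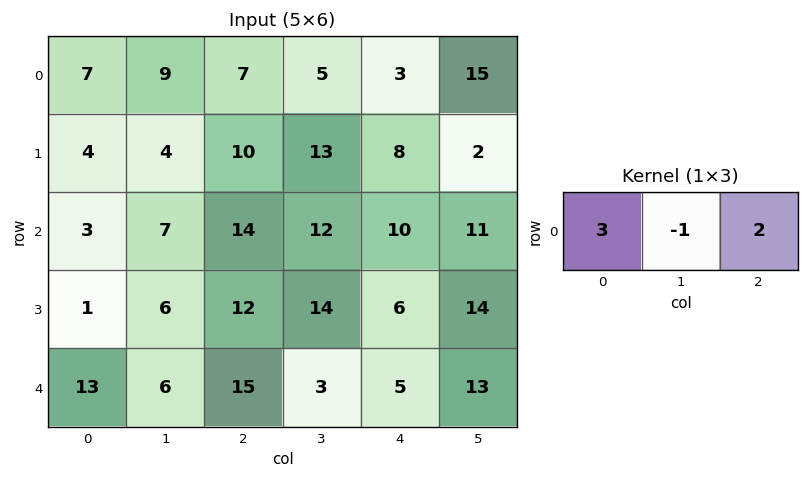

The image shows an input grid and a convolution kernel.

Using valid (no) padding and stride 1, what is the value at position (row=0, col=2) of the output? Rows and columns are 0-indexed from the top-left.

The receptive field on the input at this output position is [7 5 3]. Elementwise product with the kernel and sum: 7·3 + 5·-1 + 3·2.

22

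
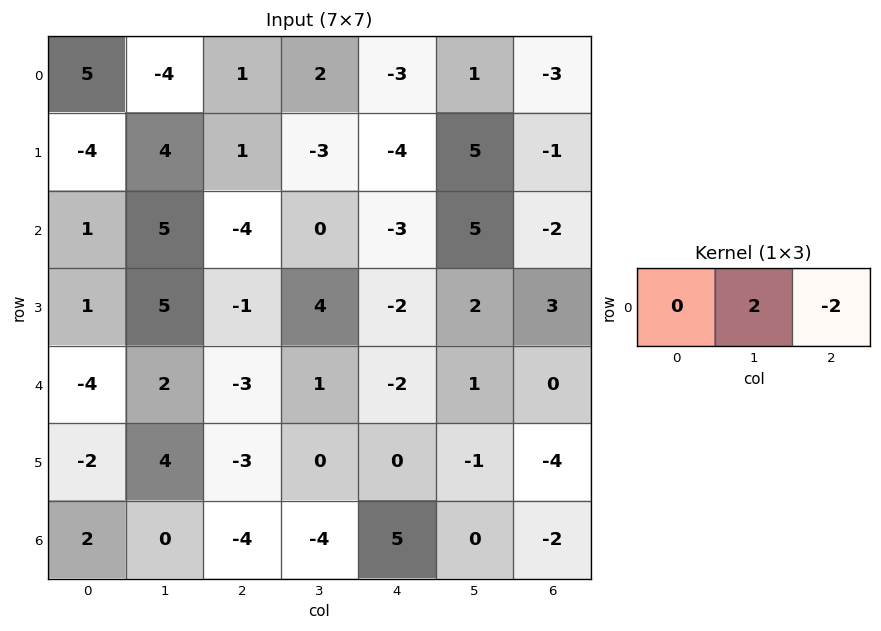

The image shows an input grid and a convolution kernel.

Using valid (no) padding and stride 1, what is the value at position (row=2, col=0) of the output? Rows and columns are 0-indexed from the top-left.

18

The receptive field on the input at this output position is [1 5 -4]. Elementwise product with the kernel and sum: 5·2 + -4·-2.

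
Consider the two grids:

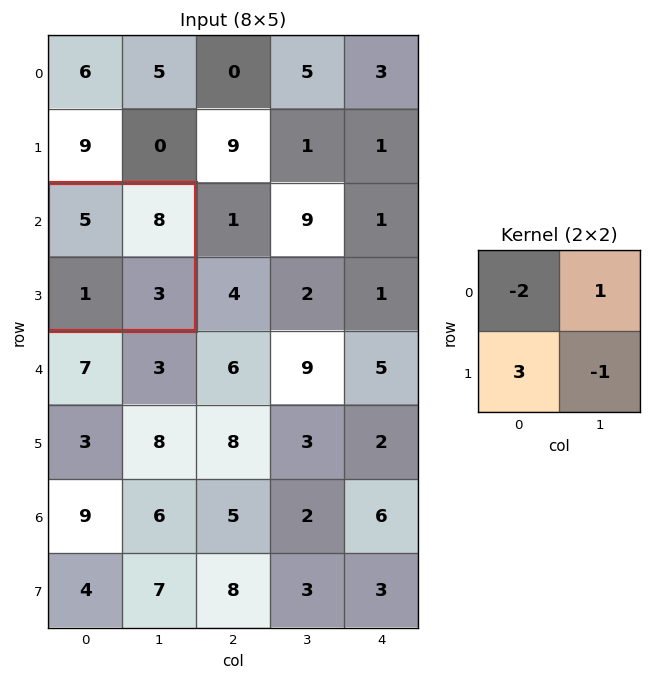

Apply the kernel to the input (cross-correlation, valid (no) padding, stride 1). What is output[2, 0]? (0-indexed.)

-2

The receptive field on the input at this output position is [5 8 / 1 3]. Elementwise product with the kernel and sum: 5·-2 + 8·1 + 1·3 + 3·-1.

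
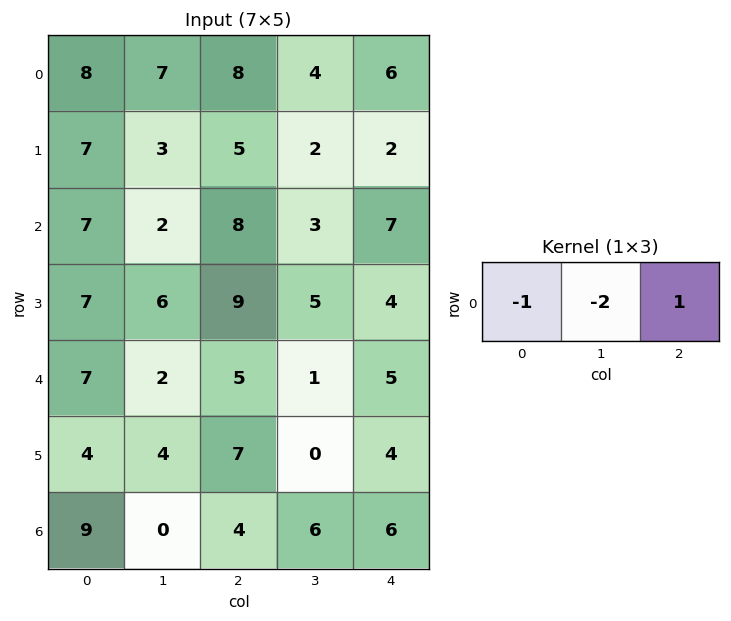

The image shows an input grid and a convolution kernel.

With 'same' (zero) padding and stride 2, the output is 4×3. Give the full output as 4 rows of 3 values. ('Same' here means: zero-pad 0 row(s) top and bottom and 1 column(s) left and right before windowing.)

Output[0,0]: The receptive field on the zero-padded input at this output position is [0 8 7]. Elementwise product with the kernel and sum: 0·-1 + 8·-2 + 7·1.

-9 -19 -16
-12 -15 -17
-12 -11 -11
-18 -2 -18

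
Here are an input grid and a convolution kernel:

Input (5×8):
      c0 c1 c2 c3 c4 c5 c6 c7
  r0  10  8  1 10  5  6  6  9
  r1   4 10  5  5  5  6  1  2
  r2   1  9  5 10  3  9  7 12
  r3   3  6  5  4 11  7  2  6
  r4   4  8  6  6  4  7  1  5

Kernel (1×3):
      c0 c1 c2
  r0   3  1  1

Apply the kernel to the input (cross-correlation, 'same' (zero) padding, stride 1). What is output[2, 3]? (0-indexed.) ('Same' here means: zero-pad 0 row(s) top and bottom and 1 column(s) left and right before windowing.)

28

The receptive field on the zero-padded input at this output position is [5 10 3]. Elementwise product with the kernel and sum: 5·3 + 10·1 + 3·1.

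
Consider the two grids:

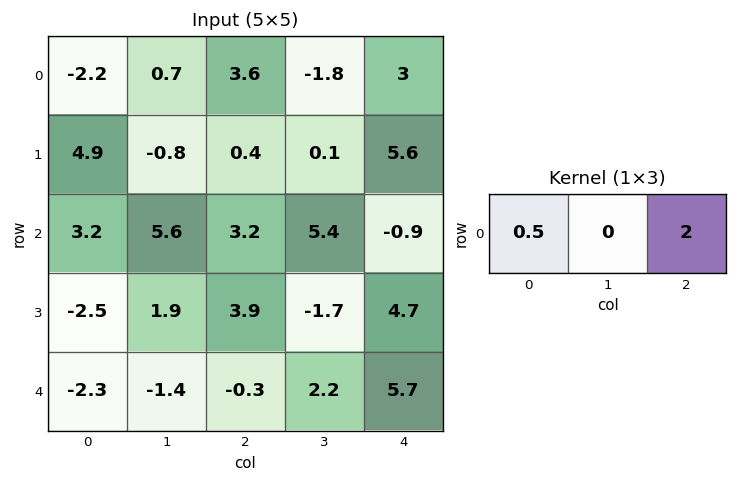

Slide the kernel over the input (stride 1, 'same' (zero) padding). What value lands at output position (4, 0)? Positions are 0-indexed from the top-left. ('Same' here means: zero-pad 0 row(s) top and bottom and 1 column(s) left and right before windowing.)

The receptive field on the zero-padded input at this output position is [0 -2.3 -1.4]. Elementwise product with the kernel and sum: 0·0.5 + -1.4·2.

-2.8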